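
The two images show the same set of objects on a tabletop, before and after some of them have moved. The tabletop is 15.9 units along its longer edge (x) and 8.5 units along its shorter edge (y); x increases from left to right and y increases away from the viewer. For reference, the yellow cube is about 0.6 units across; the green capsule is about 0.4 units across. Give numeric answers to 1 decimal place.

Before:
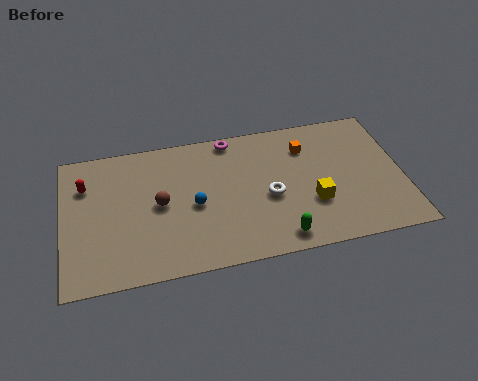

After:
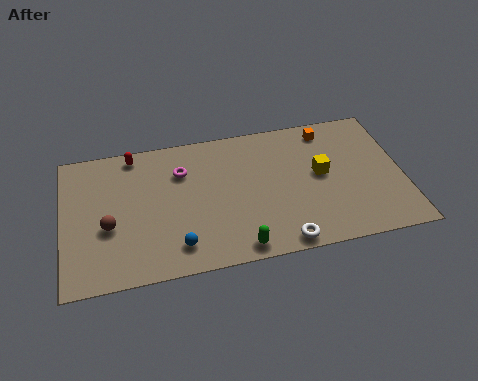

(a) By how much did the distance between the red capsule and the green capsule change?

-2.0

They were about 10.1 units apart before and 8.1 after — 2.0 units closer together.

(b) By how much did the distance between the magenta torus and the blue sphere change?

+0.3

They were about 4.2 units apart before and 4.5 after — 0.3 units further apart.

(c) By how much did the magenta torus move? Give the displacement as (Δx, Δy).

(-2.4, -1.6)

From the two frames, the magenta torus sits at roughly (8.0, 7.7) before and (5.6, 6.1) after.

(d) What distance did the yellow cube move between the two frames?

1.8

From (11.6, 2.9) to (12.1, 4.6), the yellow cube covered √(0.5² + 1.7²) ≈ 1.8 units.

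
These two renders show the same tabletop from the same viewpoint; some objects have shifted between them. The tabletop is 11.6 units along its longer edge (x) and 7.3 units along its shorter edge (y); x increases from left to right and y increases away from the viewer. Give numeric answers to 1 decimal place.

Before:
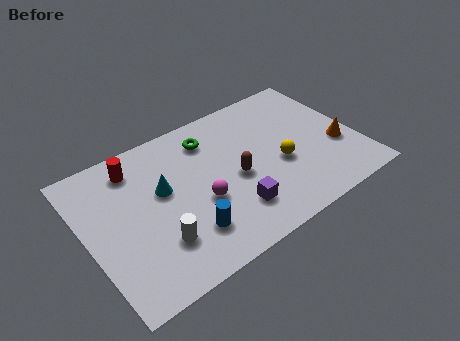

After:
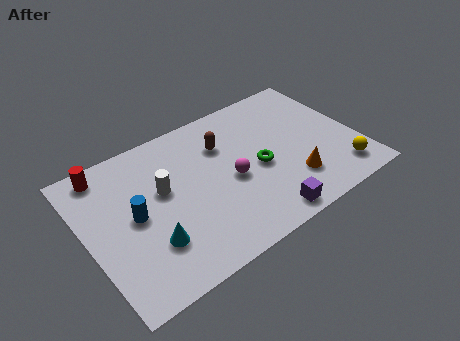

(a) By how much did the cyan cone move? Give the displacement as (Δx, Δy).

(-0.9, -2.2)

From the two frames, the cyan cone sits at roughly (3.3, 4.3) before and (2.4, 2.1) after.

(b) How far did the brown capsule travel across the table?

1.9

From (6.3, 3.3) to (6.1, 5.2), the brown capsule covered √(0.2² + 1.9²) ≈ 1.9 units.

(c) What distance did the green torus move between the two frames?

3.0

The green torus moved from about (5.6, 5.8) to (7.3, 3.3), a distance of √(1.7² + 2.5²) ≈ 3.0.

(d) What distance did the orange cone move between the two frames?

2.3

The orange cone was near (10.7, 2.7) before and (8.5, 1.9) after, so it travelled √(2.2² + 0.8²) ≈ 2.3 units.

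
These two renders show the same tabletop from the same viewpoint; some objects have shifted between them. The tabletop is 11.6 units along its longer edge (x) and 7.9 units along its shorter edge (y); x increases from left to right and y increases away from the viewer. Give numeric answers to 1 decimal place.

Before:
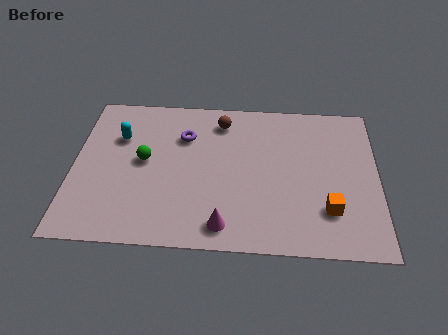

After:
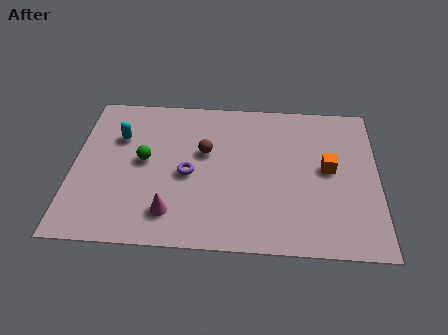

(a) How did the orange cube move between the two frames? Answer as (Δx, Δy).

(0.0, 2.1)

The orange cube started near (9.7, 2.1) and ended near (9.7, 4.2).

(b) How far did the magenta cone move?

2.1

The magenta cone was near (5.8, 1.1) before and (3.8, 1.6) after, so it travelled √(2.0² + 0.5²) ≈ 2.1 units.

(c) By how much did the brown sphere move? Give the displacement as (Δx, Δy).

(-0.6, -1.7)

From the two frames, the brown sphere sits at roughly (5.6, 6.5) before and (5.0, 4.8) after.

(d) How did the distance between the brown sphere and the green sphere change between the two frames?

-1.3

They were about 3.7 units apart before and 2.4 after — 1.3 units closer together.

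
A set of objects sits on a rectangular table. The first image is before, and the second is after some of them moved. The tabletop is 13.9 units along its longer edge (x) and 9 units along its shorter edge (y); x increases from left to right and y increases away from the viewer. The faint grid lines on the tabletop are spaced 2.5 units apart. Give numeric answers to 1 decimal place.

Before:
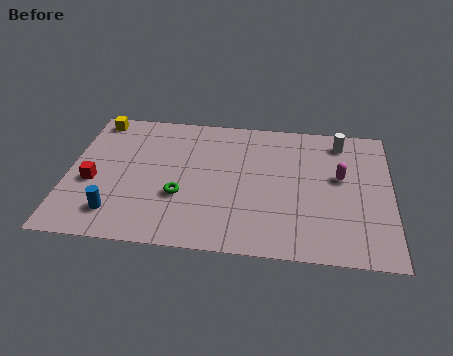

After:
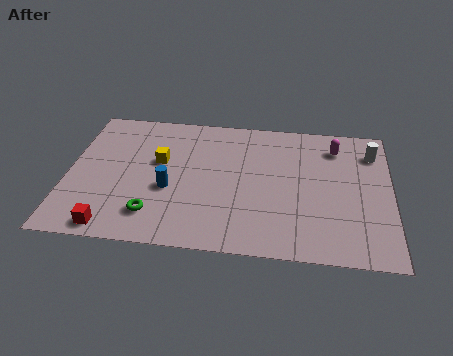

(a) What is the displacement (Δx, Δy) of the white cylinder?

(1.4, -0.6)

The white cylinder was at about (11.7, 7.6) and moved to about (13.1, 7.0).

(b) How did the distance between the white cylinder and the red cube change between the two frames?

+1.3

Before: roughly 11.3 units apart; after: 12.6. That's 1.3 units further apart.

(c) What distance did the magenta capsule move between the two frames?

2.0

From (11.7, 5.2) to (11.5, 7.2), the magenta capsule covered √(0.2² + 2.0²) ≈ 2.0 units.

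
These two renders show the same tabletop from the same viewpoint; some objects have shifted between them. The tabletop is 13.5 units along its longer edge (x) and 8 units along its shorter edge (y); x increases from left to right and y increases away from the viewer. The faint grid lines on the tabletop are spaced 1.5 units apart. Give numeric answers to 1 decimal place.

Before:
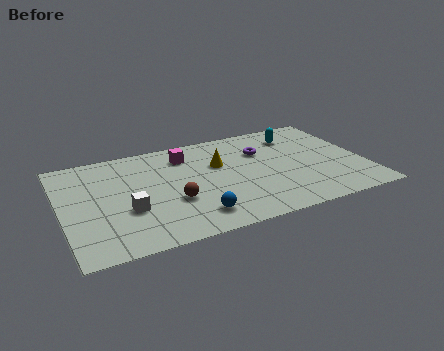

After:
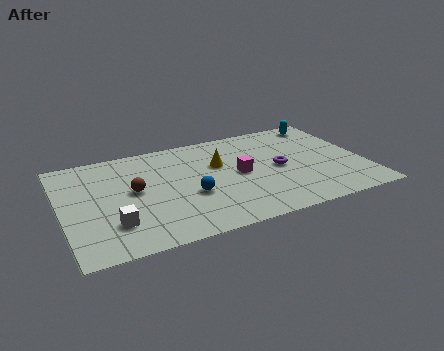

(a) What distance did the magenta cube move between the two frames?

3.2

The magenta cube moved from about (5.7, 6.3) to (7.9, 4.0), a distance of √(2.2² + 2.3²) ≈ 3.2.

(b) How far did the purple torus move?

1.7

The purple torus moved from about (9.1, 5.5) to (9.7, 3.9), a distance of √(0.6² + 1.6²) ≈ 1.7.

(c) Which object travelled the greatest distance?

the magenta cube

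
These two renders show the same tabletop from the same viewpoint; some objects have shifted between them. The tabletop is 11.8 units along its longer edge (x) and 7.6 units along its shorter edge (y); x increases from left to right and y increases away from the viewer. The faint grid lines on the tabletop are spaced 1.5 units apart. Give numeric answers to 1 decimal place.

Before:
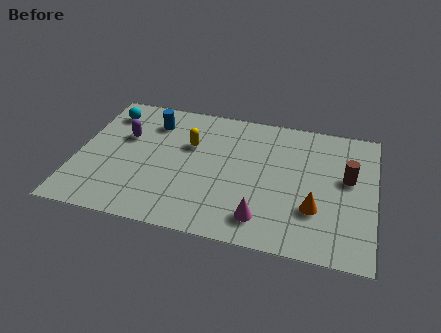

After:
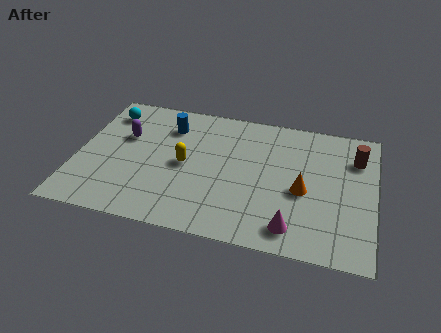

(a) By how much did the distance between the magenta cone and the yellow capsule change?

+0.4

Before: roughly 4.7 units apart; after: 5.1. That's 0.4 units further apart.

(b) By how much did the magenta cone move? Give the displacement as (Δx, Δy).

(1.2, -0.2)

The magenta cone started near (7.5, 1.4) and ended near (8.7, 1.2).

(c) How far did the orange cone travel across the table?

1.0

From (9.5, 2.4) to (9.0, 3.3), the orange cone covered √(0.5² + 0.9²) ≈ 1.0 units.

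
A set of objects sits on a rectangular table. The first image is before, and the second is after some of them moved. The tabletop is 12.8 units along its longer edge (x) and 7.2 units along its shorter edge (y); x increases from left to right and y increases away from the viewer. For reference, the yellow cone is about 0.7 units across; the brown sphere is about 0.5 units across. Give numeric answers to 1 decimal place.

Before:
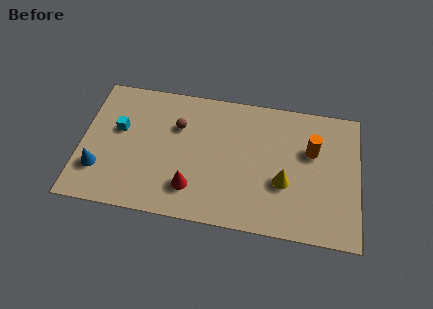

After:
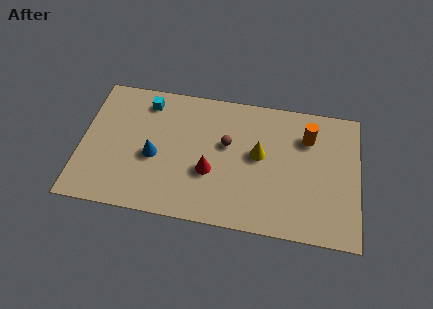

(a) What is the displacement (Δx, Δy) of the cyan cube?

(1.2, 1.7)

The cyan cube started near (1.7, 4.3) and ended near (2.9, 6.0).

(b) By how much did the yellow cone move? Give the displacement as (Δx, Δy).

(-1.2, 1.3)

The yellow cone started near (9.4, 2.7) and ended near (8.2, 4.0).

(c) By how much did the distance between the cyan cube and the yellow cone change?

-2.2

They were about 7.9 units apart before and 5.7 after — 2.2 units closer together.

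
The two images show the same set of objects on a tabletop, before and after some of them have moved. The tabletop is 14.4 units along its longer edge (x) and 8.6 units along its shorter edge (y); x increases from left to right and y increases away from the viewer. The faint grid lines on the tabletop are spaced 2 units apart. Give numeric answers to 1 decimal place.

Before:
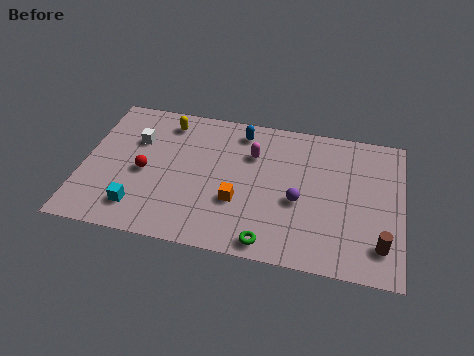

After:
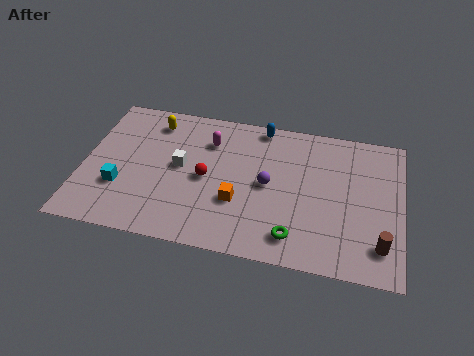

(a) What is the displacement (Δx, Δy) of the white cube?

(2.1, -1.2)

The white cube started near (2.3, 5.8) and ended near (4.4, 4.6).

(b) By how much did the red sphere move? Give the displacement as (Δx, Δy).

(2.8, 0.2)

From the two frames, the red sphere sits at roughly (2.8, 3.9) before and (5.6, 4.1) after.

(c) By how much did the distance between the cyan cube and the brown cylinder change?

+0.9

Before: roughly 10.8 units apart; after: 11.7. That's 0.9 units further apart.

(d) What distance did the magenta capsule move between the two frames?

2.0

The magenta capsule was near (7.6, 6.0) before and (5.6, 6.4) after, so it travelled √(2.0² + 0.4²) ≈ 2.0 units.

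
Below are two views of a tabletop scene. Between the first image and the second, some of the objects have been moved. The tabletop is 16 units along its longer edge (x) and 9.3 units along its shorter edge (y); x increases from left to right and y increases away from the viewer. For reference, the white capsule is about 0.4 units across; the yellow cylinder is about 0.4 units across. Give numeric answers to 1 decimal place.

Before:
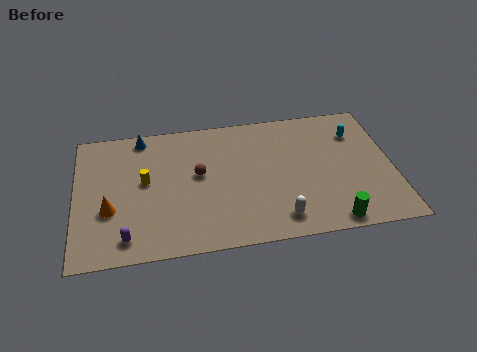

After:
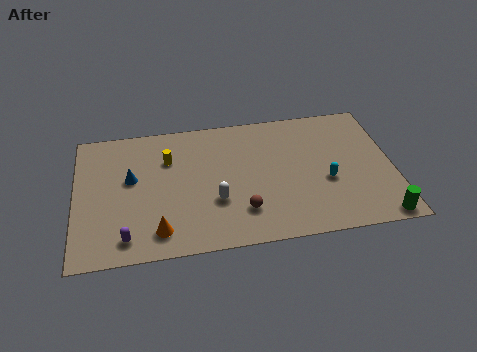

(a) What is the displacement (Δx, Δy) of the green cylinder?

(2.4, -0.1)

From the two frames, the green cylinder sits at roughly (12.7, 0.9) before and (15.1, 0.8) after.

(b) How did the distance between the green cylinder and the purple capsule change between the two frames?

+2.4

The distance was about 10.2 in the first image and 12.6 in the second, so they moved 2.4 units further apart.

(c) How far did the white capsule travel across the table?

3.5

The white capsule moved from about (10.1, 1.5) to (7.0, 3.2), a distance of √(3.1² + 1.7²) ≈ 3.5.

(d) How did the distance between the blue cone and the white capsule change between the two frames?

-4.8

They were about 9.5 units apart before and 4.7 after — 4.8 units closer together.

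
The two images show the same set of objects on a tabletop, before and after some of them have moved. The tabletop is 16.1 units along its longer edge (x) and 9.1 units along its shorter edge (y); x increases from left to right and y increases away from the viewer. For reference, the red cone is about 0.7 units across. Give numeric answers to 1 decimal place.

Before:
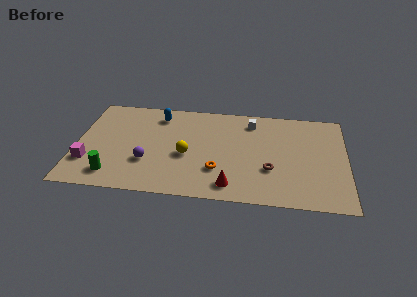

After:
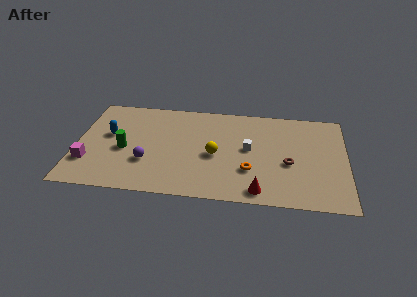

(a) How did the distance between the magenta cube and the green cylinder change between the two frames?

+0.7

They were about 1.8 units apart before and 2.5 after — 0.7 units further apart.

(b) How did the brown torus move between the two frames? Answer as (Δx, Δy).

(1.1, 0.7)

From the two frames, the brown torus sits at roughly (11.6, 3.1) before and (12.7, 3.8) after.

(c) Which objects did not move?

the magenta cube and the purple sphere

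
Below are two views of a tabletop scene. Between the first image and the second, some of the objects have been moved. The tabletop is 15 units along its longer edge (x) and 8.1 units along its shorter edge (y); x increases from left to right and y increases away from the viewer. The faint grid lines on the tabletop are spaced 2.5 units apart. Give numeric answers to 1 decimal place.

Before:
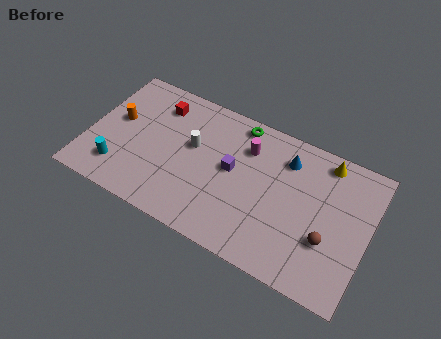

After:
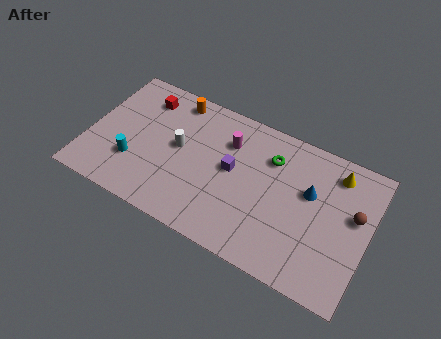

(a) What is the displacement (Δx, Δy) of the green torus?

(1.9, -1.2)

The green torus started near (7.7, 7.2) and ended near (9.6, 6.0).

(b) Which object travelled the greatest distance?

the orange cylinder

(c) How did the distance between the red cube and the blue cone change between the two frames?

+2.3

The distance was about 7.0 in the first image and 9.3 in the second, so they moved 2.3 units further apart.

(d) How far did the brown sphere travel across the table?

2.3

The brown sphere was near (13.0, 2.8) before and (14.2, 4.8) after, so it travelled √(1.2² + 2.0²) ≈ 2.3 units.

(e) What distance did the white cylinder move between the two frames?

0.8

The white cylinder moved from about (5.5, 4.8) to (4.8, 4.4), a distance of √(0.7² + 0.4²) ≈ 0.8.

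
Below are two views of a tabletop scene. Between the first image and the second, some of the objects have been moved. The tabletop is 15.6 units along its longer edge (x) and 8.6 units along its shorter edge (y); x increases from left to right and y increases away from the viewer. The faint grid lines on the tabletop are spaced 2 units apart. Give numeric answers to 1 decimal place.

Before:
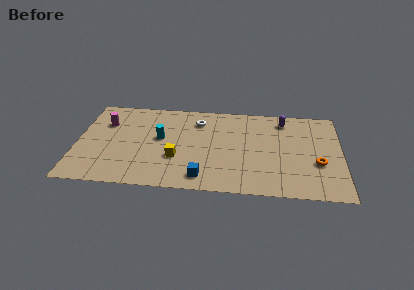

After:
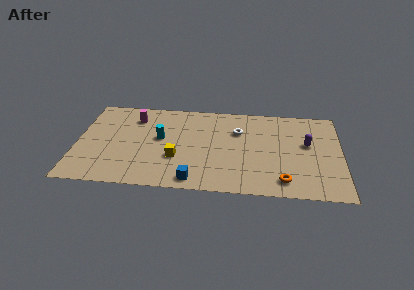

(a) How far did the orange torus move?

2.7

The orange torus moved from about (14.2, 3.2) to (12.2, 1.4), a distance of √(2.0² + 1.8²) ≈ 2.7.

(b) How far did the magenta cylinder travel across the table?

1.8

From (1.6, 6.0) to (3.3, 6.7), the magenta cylinder covered √(1.7² + 0.7²) ≈ 1.8 units.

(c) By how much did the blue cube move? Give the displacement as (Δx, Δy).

(-0.5, -0.3)

From the two frames, the blue cube sits at roughly (7.5, 1.3) before and (7.0, 1.0) after.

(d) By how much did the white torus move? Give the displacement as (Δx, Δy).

(2.4, -0.8)

The white torus started near (7.1, 6.7) and ended near (9.5, 5.9).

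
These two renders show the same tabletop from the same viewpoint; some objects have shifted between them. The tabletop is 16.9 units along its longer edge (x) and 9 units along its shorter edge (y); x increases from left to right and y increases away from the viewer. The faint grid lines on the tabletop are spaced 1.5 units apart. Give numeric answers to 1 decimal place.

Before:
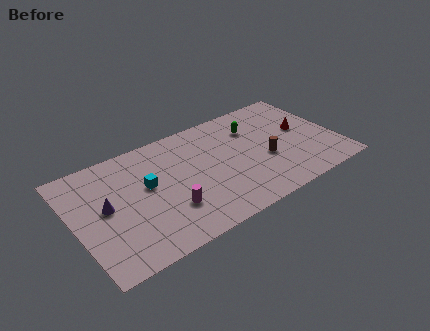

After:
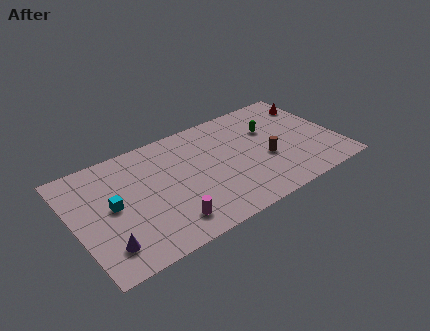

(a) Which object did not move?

the brown cylinder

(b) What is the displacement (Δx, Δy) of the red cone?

(1.1, 2.0)

The red cone started near (14.9, 5.0) and ended near (16.0, 7.0).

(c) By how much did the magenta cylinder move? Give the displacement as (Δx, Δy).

(-0.2, -1.0)

The magenta cylinder was at about (5.7, 2.7) and moved to about (5.5, 1.7).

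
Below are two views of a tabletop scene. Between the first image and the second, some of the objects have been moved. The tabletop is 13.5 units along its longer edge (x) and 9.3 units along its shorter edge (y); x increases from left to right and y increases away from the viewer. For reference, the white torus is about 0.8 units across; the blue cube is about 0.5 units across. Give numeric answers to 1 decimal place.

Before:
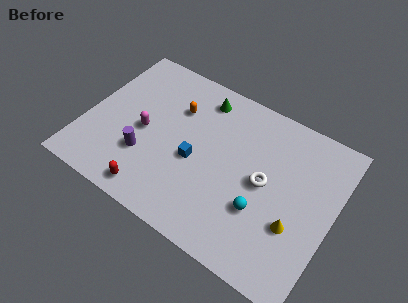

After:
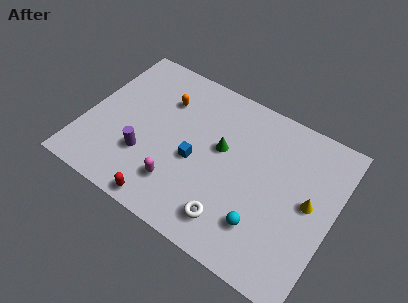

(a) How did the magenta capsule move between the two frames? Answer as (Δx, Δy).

(2.3, -2.1)

The magenta capsule was at about (3.2, 4.3) and moved to about (5.5, 2.2).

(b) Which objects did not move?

the blue cube and the purple cylinder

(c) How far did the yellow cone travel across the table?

1.7

The yellow cone moved from about (11.7, 3.2) to (12.2, 4.8), a distance of √(0.5² + 1.6²) ≈ 1.7.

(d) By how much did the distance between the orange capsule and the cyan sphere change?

+1.3

Before: roughly 6.3 units apart; after: 7.6. That's 1.3 units further apart.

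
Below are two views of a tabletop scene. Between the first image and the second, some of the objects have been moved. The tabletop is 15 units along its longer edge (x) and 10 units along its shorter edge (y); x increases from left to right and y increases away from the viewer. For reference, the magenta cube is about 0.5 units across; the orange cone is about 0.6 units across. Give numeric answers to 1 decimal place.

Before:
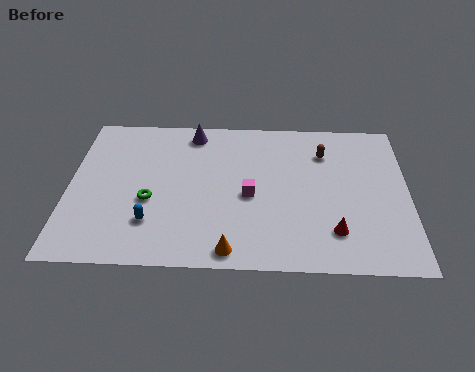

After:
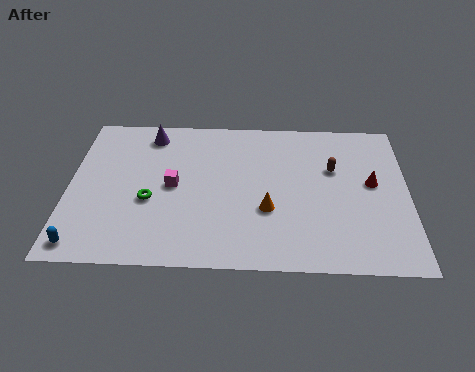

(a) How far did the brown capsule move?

1.2

From (11.3, 7.5) to (11.7, 6.4), the brown capsule covered √(0.4² + 1.1²) ≈ 1.2 units.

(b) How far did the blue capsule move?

3.3

The blue capsule moved from about (3.7, 2.6) to (0.8, 1.1), a distance of √(2.9² + 1.5²) ≈ 3.3.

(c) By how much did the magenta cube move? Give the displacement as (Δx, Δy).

(-3.4, 0.5)

From the two frames, the magenta cube sits at roughly (8.0, 4.5) before and (4.6, 5.0) after.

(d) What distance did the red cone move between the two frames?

3.6

From (11.7, 2.3) to (13.4, 5.5), the red cone covered √(1.7² + 3.2²) ≈ 3.6 units.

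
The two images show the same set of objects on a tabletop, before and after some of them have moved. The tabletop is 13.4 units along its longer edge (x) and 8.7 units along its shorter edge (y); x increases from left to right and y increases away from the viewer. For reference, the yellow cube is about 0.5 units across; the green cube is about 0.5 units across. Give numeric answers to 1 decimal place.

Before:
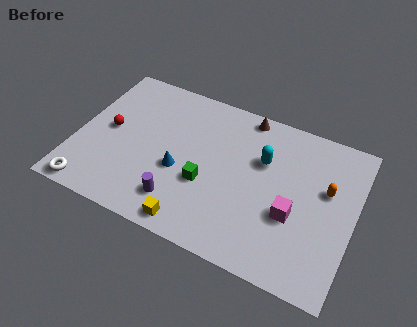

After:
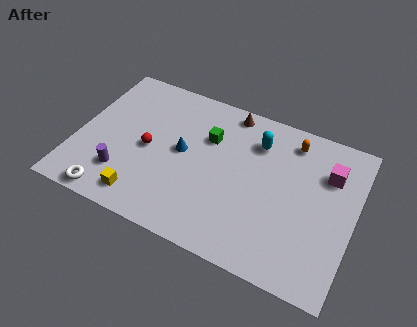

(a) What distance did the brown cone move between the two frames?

0.8

From (7.8, 7.9) to (7.0, 7.8), the brown cone covered √(0.8² + 0.1²) ≈ 0.8 units.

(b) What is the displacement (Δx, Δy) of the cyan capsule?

(-0.4, 0.9)

The cyan capsule was at about (8.9, 5.7) and moved to about (8.5, 6.6).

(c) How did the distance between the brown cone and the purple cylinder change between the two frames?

+0.6

Before: roughly 6.6 units apart; after: 7.2. That's 0.6 units further apart.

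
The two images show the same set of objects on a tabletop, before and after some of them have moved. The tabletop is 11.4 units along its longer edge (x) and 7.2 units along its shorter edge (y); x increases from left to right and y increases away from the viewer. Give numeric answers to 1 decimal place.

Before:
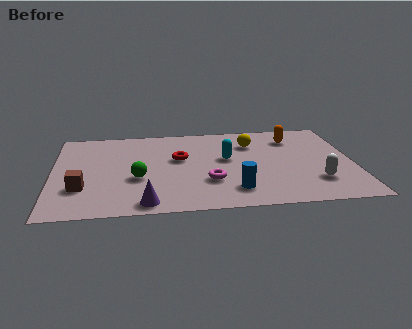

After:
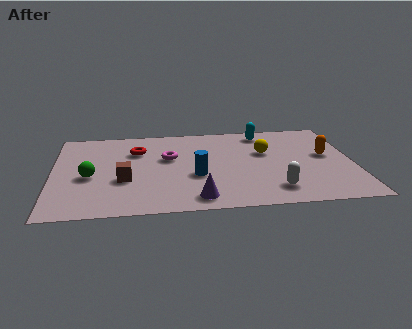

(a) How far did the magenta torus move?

2.6

The magenta torus was near (5.9, 2.3) before and (4.4, 4.4) after, so it travelled √(1.5² + 2.1²) ≈ 2.6 units.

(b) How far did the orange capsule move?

2.0

From (9.2, 5.6) to (10.4, 4.0), the orange capsule covered √(1.2² + 1.6²) ≈ 2.0 units.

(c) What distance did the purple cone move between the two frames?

1.9

The purple cone moved from about (3.5, 0.8) to (5.4, 1.0), a distance of √(1.9² + 0.2²) ≈ 1.9.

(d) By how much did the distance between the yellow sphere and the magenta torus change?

+0.3

The distance was about 3.4 in the first image and 3.7 in the second, so they moved 0.3 units further apart.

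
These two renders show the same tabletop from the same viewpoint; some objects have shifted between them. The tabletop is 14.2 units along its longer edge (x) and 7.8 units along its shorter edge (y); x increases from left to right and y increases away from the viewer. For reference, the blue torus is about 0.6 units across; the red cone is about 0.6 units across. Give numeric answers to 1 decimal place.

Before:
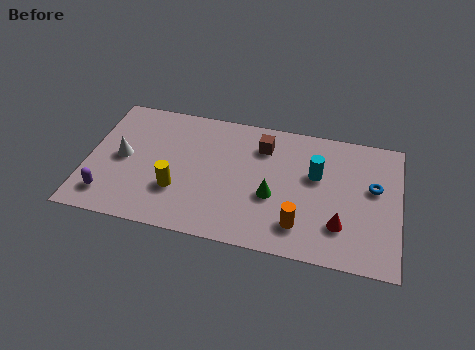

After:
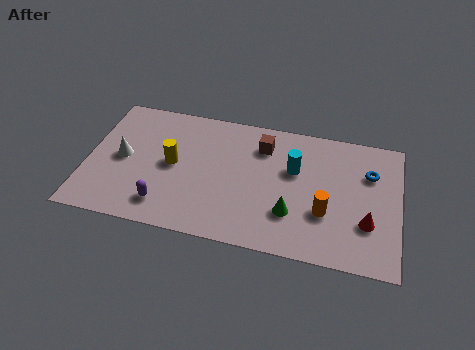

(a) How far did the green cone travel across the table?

1.2

The green cone moved from about (8.5, 3.1) to (9.4, 2.3), a distance of √(0.9² + 0.8²) ≈ 1.2.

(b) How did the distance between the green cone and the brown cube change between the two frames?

+1.0

They were about 3.0 units apart before and 4.0 after — 1.0 units further apart.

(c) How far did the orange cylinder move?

1.5

The orange cylinder moved from about (9.8, 1.7) to (10.9, 2.7), a distance of √(1.1² + 1.0²) ≈ 1.5.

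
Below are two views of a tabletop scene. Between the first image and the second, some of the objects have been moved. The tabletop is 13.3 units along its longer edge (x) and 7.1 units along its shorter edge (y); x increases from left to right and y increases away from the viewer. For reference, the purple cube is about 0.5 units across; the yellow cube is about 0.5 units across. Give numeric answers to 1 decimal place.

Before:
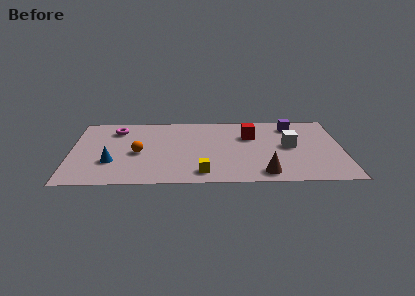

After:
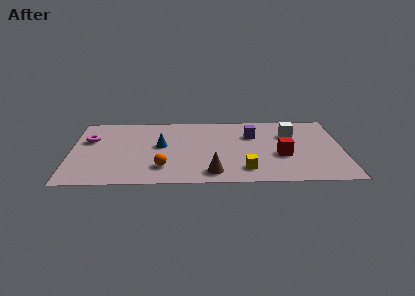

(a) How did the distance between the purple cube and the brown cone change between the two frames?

-0.7

The distance was about 5.0 in the first image and 4.3 in the second, so they moved 0.7 units closer together.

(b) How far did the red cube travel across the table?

2.5

The red cube was near (8.8, 4.8) before and (10.3, 2.8) after, so it travelled √(1.5² + 2.0²) ≈ 2.5 units.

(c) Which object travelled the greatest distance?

the blue cone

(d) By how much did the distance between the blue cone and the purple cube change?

-5.0

Before: roughly 9.6 units apart; after: 4.6. That's 5.0 units closer together.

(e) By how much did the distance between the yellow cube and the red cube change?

-2.1

Before: roughly 4.4 units apart; after: 2.3. That's 2.1 units closer together.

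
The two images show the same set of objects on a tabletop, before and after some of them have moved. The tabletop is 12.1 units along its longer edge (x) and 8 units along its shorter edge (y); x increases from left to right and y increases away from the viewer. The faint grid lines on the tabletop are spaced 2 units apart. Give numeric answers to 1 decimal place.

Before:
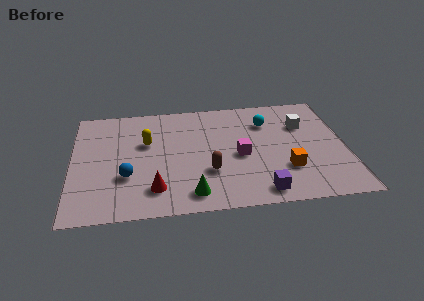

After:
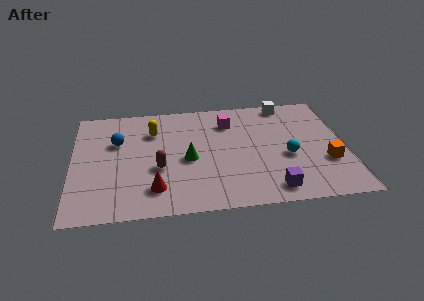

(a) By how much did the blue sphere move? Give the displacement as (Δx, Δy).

(-0.4, 2.5)

The blue sphere was at about (2.4, 2.7) and moved to about (2.0, 5.2).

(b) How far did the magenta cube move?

2.5

From (7.4, 3.6) to (7.0, 6.1), the magenta cube covered √(0.4² + 2.5²) ≈ 2.5 units.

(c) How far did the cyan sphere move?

2.7

From (8.7, 5.9) to (9.5, 3.3), the cyan sphere covered √(0.8² + 2.6²) ≈ 2.7 units.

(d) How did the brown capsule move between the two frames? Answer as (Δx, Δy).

(-2.2, 0.5)

The brown capsule was at about (6.0, 2.6) and moved to about (3.8, 3.1).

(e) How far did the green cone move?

2.4

The green cone moved from about (5.2, 1.2) to (5.1, 3.6), a distance of √(0.1² + 2.4²) ≈ 2.4.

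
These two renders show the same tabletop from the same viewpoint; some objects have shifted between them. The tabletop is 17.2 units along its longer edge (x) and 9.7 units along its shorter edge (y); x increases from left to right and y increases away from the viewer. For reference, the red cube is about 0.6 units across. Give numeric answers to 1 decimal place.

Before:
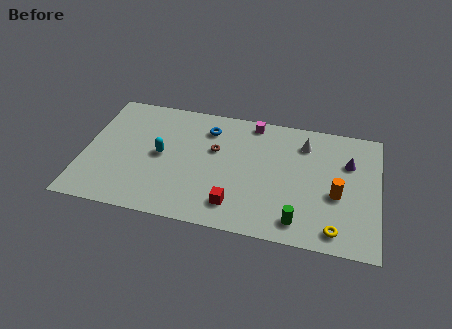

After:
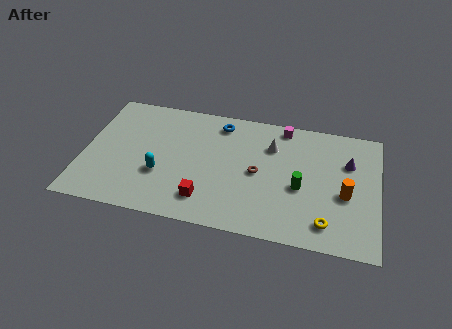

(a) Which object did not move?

the purple cone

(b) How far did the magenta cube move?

1.8

The magenta cube moved from about (9.7, 8.7) to (11.5, 8.7), a distance of √(1.8² + 0.0²) ≈ 1.8.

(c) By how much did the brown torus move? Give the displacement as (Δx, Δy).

(2.6, -1.3)

The brown torus was at about (7.6, 6.0) and moved to about (10.2, 4.7).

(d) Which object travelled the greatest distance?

the brown torus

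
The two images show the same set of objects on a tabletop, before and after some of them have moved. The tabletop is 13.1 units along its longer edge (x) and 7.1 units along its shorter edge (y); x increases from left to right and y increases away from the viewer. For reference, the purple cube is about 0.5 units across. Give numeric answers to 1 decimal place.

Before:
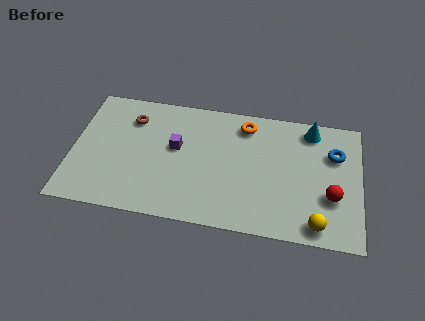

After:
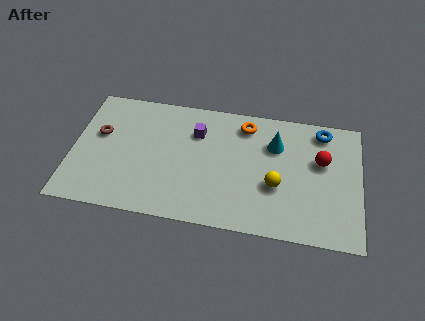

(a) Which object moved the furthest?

the yellow sphere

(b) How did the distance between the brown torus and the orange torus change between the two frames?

+1.6

They were about 5.2 units apart before and 6.8 after — 1.6 units further apart.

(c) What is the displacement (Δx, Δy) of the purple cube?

(0.9, 1.0)

The purple cube started near (4.7, 4.1) and ended near (5.6, 5.1).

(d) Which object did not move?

the orange torus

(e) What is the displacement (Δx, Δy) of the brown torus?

(-1.4, -1.1)

From the two frames, the brown torus sits at roughly (2.6, 5.4) before and (1.2, 4.3) after.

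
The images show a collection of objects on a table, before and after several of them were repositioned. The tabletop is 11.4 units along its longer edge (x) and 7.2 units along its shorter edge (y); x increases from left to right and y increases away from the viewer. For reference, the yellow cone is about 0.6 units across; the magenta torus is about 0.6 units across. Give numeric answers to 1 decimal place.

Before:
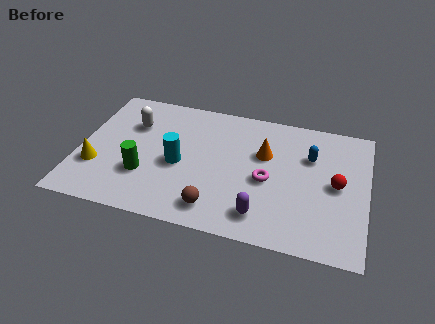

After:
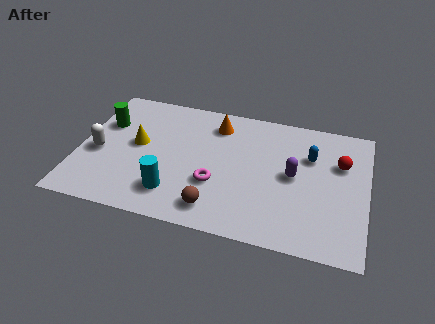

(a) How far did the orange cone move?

2.3

The orange cone was near (7.3, 4.6) before and (5.3, 5.8) after, so it travelled √(2.0² + 1.2²) ≈ 2.3 units.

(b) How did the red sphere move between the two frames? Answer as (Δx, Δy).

(0.1, 1.2)

From the two frames, the red sphere sits at roughly (10.2, 3.6) before and (10.3, 4.8) after.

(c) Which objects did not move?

the brown sphere and the blue capsule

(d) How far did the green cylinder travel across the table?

3.1

The green cylinder was near (2.7, 2.3) before and (0.9, 4.8) after, so it travelled √(1.8² + 2.5²) ≈ 3.1 units.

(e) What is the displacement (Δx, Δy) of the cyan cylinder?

(-0.1, -1.6)

From the two frames, the cyan cylinder sits at roughly (4.0, 3.2) before and (3.9, 1.6) after.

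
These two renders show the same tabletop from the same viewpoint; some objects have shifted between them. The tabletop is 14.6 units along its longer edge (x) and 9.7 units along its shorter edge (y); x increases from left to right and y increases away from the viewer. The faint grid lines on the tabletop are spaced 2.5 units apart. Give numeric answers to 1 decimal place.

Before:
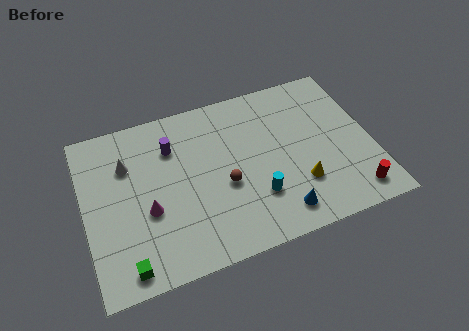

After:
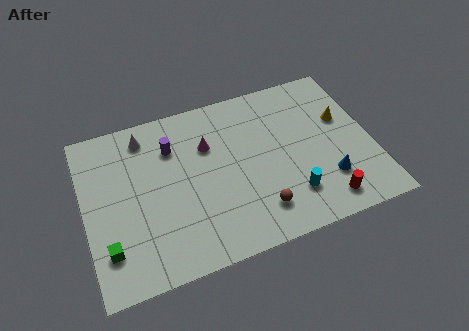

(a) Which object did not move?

the purple cylinder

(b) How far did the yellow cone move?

4.1

The yellow cone was near (10.7, 2.8) before and (13.3, 6.0) after, so it travelled √(2.6² + 3.2²) ≈ 4.1 units.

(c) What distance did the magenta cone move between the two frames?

4.3

The magenta cone was near (3.1, 3.8) before and (6.4, 6.6) after, so it travelled √(3.3² + 2.8²) ≈ 4.3 units.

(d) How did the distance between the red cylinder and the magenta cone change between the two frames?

-3.0

They were about 10.5 units apart before and 7.5 after — 3.0 units closer together.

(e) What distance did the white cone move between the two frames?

1.7

The white cone moved from about (2.3, 6.8) to (3.3, 8.2), a distance of √(1.0² + 1.4²) ≈ 1.7.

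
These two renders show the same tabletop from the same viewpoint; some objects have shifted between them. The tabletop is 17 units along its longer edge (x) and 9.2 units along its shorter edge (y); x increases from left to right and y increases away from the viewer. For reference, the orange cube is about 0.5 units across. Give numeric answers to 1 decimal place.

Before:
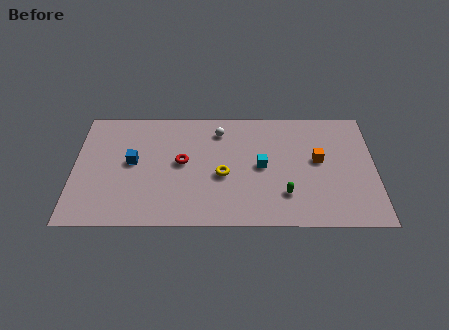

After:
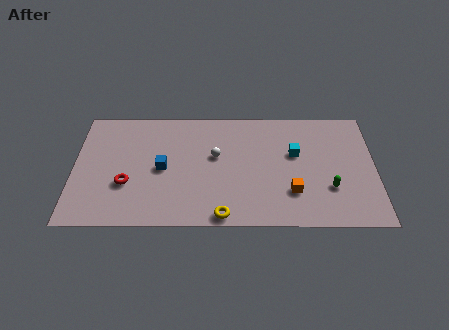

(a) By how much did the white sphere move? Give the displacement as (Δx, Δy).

(-0.2, -2.0)

The white sphere was at about (8.2, 7.4) and moved to about (8.0, 5.4).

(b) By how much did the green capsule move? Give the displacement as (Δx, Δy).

(2.5, 0.5)

The green capsule was at about (11.9, 2.4) and moved to about (14.4, 2.9).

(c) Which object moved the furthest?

the red torus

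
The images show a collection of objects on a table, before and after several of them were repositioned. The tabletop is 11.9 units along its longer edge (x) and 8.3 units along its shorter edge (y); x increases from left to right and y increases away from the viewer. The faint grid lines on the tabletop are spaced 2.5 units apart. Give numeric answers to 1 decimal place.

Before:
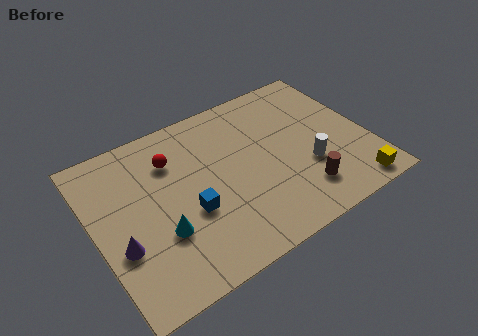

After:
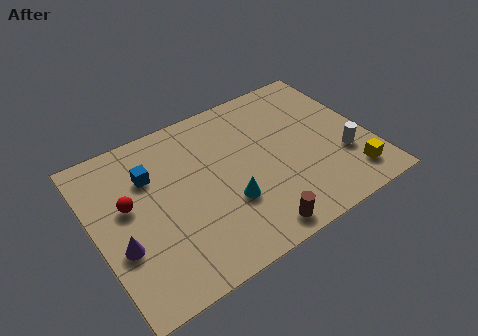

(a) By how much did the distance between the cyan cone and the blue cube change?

+2.8

The distance was about 1.4 in the first image and 4.2 in the second, so they moved 2.8 units further apart.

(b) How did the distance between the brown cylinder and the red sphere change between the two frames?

-0.4

The distance was about 6.6 in the first image and 6.2 in the second, so they moved 0.4 units closer together.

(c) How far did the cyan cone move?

2.9

The cyan cone moved from about (2.6, 2.8) to (5.5, 2.8), a distance of √(2.9² + 0.0²) ≈ 2.9.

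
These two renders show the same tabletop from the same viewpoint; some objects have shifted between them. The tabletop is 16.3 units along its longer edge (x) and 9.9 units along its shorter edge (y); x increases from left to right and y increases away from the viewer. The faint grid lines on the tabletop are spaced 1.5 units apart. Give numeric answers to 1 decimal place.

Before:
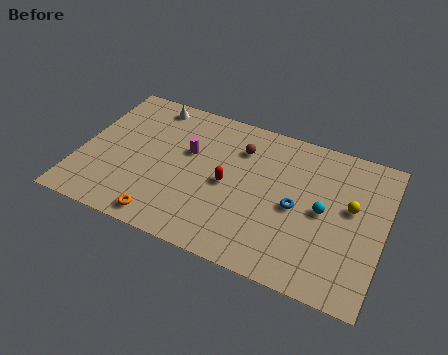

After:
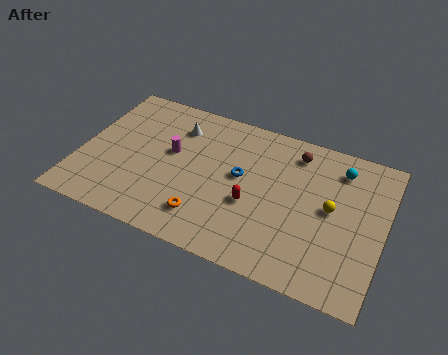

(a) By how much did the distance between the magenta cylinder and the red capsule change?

+2.2

Before: roughly 2.7 units apart; after: 4.9. That's 2.2 units further apart.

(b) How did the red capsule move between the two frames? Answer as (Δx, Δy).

(1.4, -0.8)

From the two frames, the red capsule sits at roughly (8.0, 4.7) before and (9.4, 3.9) after.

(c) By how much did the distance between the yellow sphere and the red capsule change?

-2.3

Before: roughly 6.6 units apart; after: 4.3. That's 2.3 units closer together.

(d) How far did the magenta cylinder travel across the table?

1.0

The magenta cylinder was near (5.7, 6.1) before and (4.8, 5.7) after, so it travelled √(0.9² + 0.4²) ≈ 1.0 units.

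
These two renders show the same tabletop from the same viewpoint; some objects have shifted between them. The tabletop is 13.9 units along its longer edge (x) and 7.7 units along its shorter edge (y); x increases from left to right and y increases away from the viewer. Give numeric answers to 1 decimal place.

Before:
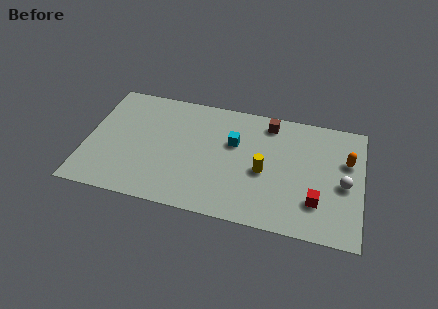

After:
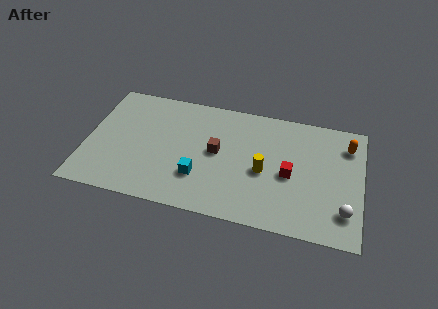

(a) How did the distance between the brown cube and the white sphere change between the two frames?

+1.9

They were about 5.0 units apart before and 6.9 after — 1.9 units further apart.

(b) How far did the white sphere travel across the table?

1.7

From (13.0, 3.5) to (13.1, 1.8), the white sphere covered √(0.1² + 1.7²) ≈ 1.7 units.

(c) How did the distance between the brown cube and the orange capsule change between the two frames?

+2.5

Before: roughly 4.3 units apart; after: 6.8. That's 2.5 units further apart.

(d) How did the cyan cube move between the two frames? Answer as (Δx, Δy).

(-1.6, -2.6)

The cyan cube was at about (7.4, 4.9) and moved to about (5.8, 2.3).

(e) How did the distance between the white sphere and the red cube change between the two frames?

+1.4

Before: roughly 1.9 units apart; after: 3.3. That's 1.4 units further apart.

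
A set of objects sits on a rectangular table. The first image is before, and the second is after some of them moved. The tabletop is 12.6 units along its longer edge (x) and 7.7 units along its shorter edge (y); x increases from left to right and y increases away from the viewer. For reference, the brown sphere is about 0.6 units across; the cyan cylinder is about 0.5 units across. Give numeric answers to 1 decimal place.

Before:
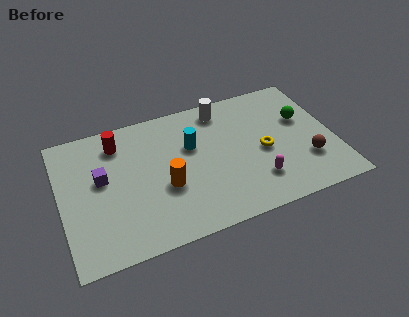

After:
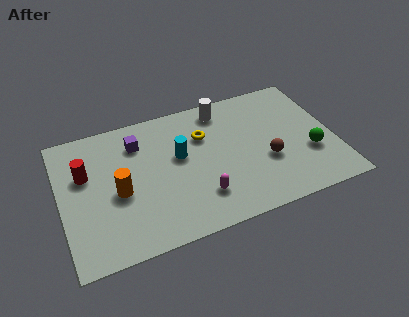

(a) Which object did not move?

the white cylinder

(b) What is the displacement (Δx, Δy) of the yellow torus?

(-2.6, 1.8)

The yellow torus was at about (9.3, 3.5) and moved to about (6.7, 5.3).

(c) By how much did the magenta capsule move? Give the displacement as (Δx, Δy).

(-2.6, 0.0)

The magenta capsule started near (8.8, 1.9) and ended near (6.2, 1.9).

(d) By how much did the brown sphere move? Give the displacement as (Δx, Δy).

(-1.8, 0.6)

The brown sphere was at about (11.2, 2.3) and moved to about (9.4, 2.9).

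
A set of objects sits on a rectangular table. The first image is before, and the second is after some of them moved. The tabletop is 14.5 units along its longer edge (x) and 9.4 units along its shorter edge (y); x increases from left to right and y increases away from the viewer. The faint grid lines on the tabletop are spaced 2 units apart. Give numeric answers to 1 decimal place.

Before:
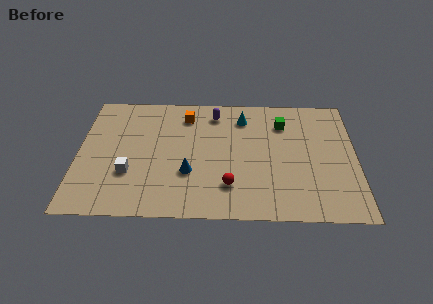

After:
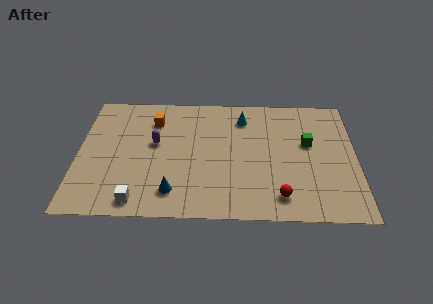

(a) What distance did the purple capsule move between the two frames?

3.9

The purple capsule was near (7.1, 7.8) before and (4.0, 5.4) after, so it travelled √(3.1² + 2.4²) ≈ 3.9 units.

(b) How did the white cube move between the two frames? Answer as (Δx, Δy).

(0.5, -2.0)

From the two frames, the white cube sits at roughly (2.7, 3.1) before and (3.2, 1.1) after.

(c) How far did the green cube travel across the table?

2.0

From (10.7, 7.1) to (12.0, 5.6), the green cube covered √(1.3² + 1.5²) ≈ 2.0 units.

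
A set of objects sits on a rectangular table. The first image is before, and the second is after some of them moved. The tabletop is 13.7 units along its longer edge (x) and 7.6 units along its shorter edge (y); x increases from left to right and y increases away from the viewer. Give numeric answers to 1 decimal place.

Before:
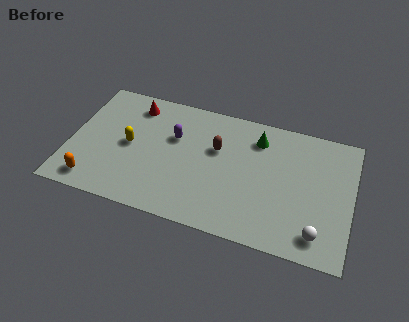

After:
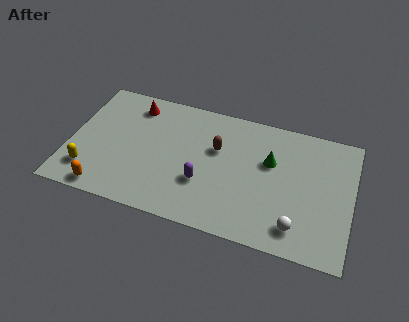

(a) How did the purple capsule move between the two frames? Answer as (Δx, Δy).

(1.6, -2.3)

From the two frames, the purple capsule sits at roughly (5.0, 4.9) before and (6.6, 2.6) after.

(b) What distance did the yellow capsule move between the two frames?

2.8

From (2.9, 3.8) to (1.1, 1.7), the yellow capsule covered √(1.8² + 2.1²) ≈ 2.8 units.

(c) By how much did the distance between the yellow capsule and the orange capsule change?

-1.8

The distance was about 3.1 in the first image and 1.3 in the second, so they moved 1.8 units closer together.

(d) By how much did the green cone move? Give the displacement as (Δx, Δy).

(0.7, -1.2)

From the two frames, the green cone sits at roughly (9.0, 6.0) before and (9.7, 4.8) after.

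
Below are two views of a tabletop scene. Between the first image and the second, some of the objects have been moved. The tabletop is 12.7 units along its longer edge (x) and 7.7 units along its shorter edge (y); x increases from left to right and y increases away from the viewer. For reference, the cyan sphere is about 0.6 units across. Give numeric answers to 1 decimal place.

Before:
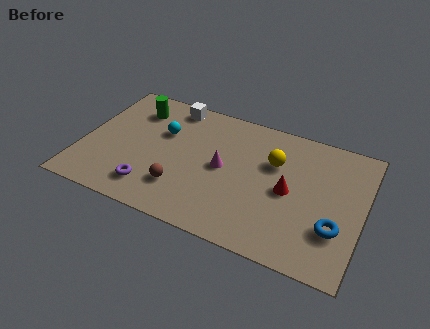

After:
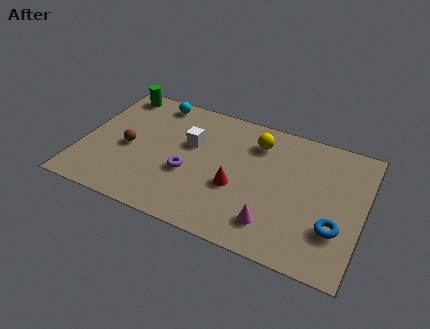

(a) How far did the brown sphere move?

3.0

The brown sphere moved from about (4.7, 2.0) to (2.1, 3.5), a distance of √(2.6² + 1.5²) ≈ 3.0.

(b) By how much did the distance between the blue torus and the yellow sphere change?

+1.3

They were about 4.0 units apart before and 5.3 after — 1.3 units further apart.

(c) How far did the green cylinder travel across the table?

1.3

From (2.1, 6.0) to (1.1, 6.8), the green cylinder covered √(1.0² + 0.8²) ≈ 1.3 units.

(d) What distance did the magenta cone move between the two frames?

3.4

The magenta cone was near (6.4, 3.9) before and (8.9, 1.6) after, so it travelled √(2.5² + 2.3²) ≈ 3.4 units.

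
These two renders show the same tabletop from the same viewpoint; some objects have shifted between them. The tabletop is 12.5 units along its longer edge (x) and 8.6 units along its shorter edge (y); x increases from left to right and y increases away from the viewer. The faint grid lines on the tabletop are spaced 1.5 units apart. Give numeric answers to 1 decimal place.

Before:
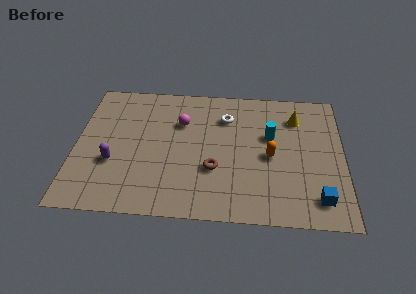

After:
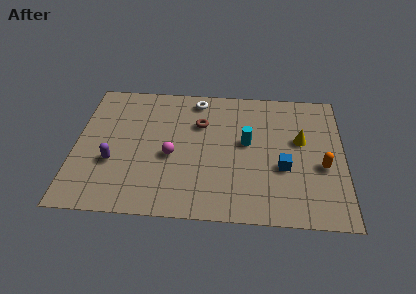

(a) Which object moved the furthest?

the brown torus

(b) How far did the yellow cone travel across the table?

1.5

From (10.3, 6.6) to (10.5, 5.1), the yellow cone covered √(0.2² + 1.5²) ≈ 1.5 units.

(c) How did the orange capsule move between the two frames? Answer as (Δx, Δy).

(2.4, -0.5)

From the two frames, the orange capsule sits at roughly (9.1, 4.0) before and (11.5, 3.5) after.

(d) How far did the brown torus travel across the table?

3.0

The brown torus moved from about (6.5, 3.0) to (5.8, 5.9), a distance of √(0.7² + 2.9²) ≈ 3.0.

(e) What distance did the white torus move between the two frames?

1.8

The white torus was near (7.0, 6.4) before and (5.6, 7.5) after, so it travelled √(1.4² + 1.1²) ≈ 1.8 units.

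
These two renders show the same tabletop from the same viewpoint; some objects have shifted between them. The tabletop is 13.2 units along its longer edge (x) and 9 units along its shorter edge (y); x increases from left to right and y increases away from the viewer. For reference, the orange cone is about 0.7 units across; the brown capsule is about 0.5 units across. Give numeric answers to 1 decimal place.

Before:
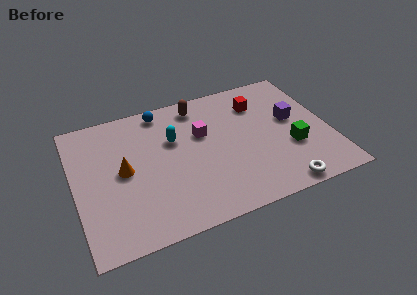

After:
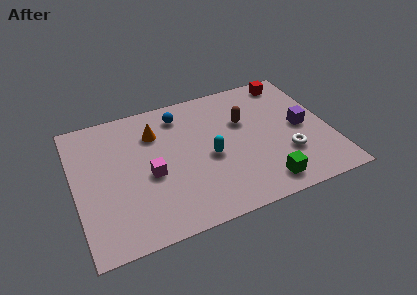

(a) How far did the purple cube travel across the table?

0.8

The purple cube moved from about (11.4, 5.1) to (11.8, 4.4), a distance of √(0.4² + 0.7²) ≈ 0.8.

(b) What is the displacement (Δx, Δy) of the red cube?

(1.8, 1.1)

The red cube started near (9.8, 6.8) and ended near (11.6, 7.9).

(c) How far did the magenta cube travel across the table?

3.4

From (6.7, 5.7) to (3.8, 3.9), the magenta cube covered √(2.9² + 1.8²) ≈ 3.4 units.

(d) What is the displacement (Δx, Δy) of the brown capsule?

(2.2, -1.9)

From the two frames, the brown capsule sits at roughly (6.7, 7.7) before and (8.9, 5.8) after.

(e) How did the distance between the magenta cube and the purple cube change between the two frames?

+3.3

They were about 4.7 units apart before and 8.0 after — 3.3 units further apart.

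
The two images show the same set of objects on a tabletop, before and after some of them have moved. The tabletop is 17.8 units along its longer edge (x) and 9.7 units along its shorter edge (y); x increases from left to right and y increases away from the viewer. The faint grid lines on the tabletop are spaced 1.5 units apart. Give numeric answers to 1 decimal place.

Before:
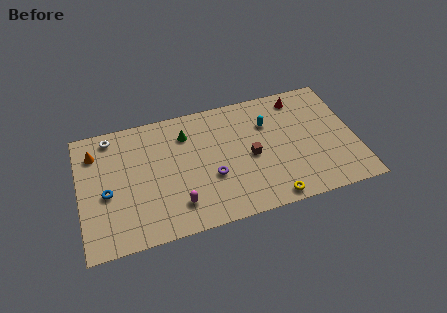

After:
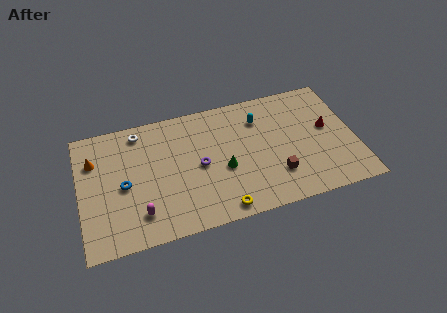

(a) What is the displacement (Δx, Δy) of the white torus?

(1.8, -0.1)

The white torus started near (2.2, 8.5) and ended near (4.0, 8.4).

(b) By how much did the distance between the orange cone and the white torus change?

+1.9

Before: roughly 1.5 units apart; after: 3.4. That's 1.9 units further apart.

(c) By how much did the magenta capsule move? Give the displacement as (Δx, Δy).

(-2.4, 0.0)

The magenta capsule was at about (6.1, 2.1) and moved to about (3.7, 2.1).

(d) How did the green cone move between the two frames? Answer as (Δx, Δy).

(2.2, -3.4)

The green cone was at about (7.0, 7.4) and moved to about (9.2, 4.0).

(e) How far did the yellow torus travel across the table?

3.2

The yellow torus moved from about (12.0, 0.9) to (8.8, 1.0), a distance of √(3.2² + 0.1²) ≈ 3.2.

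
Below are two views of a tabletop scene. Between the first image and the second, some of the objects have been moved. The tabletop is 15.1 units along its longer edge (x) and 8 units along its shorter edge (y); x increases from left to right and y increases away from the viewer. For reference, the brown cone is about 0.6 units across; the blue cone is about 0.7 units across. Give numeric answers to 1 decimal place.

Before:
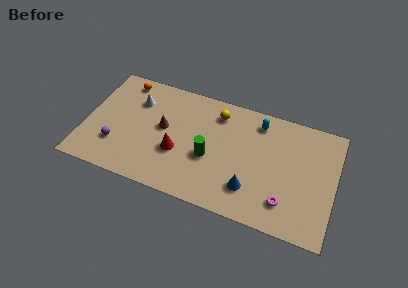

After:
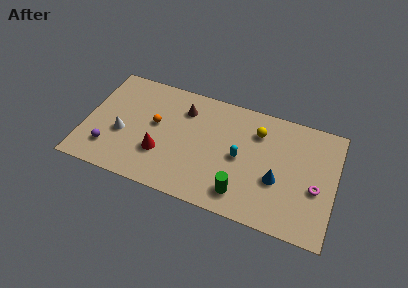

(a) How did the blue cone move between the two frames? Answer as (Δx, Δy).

(1.5, 1.1)

From the two frames, the blue cone sits at roughly (10.2, 2.0) before and (11.7, 3.1) after.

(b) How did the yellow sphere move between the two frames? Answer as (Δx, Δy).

(2.5, -0.5)

The yellow sphere was at about (7.8, 6.5) and moved to about (10.3, 6.0).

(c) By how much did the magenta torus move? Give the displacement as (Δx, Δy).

(1.7, 1.5)

The magenta torus started near (12.3, 1.8) and ended near (14.0, 3.3).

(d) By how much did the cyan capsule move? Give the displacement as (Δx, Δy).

(-0.9, -2.8)

The cyan capsule started near (10.3, 6.7) and ended near (9.4, 3.9).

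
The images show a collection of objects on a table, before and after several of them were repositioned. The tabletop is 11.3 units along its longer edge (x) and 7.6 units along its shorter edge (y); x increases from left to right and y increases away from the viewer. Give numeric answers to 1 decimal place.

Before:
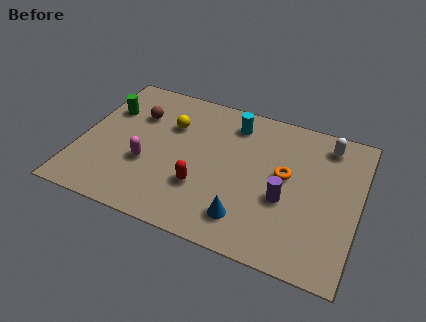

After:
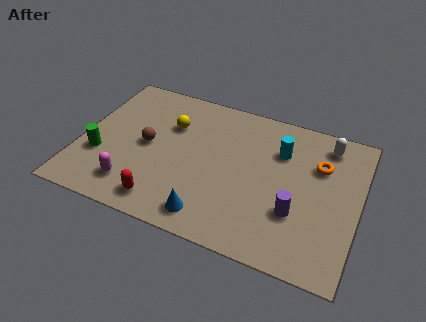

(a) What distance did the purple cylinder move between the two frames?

0.7

The purple cylinder moved from about (8.4, 3.0) to (8.9, 2.5), a distance of √(0.5² + 0.5²) ≈ 0.7.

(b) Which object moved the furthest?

the green cylinder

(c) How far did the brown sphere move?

1.6

The brown sphere moved from about (2.1, 5.3) to (2.7, 3.8), a distance of √(0.6² + 1.5²) ≈ 1.6.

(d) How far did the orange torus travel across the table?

1.6

The orange torus moved from about (8.3, 4.2) to (9.6, 5.2), a distance of √(1.3² + 1.0²) ≈ 1.6.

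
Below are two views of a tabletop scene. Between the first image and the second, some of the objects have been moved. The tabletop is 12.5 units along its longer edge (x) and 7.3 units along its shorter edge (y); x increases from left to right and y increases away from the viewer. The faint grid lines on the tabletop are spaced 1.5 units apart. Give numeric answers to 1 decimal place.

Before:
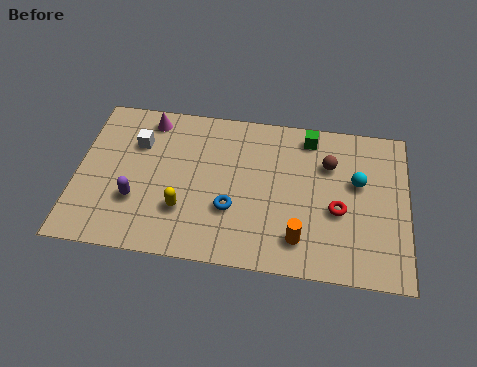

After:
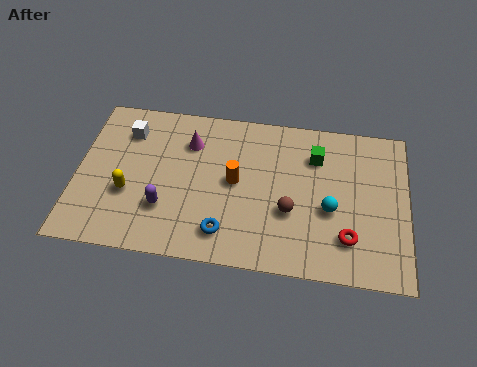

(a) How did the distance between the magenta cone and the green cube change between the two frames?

-1.3

The distance was about 6.1 in the first image and 4.8 in the second, so they moved 1.3 units closer together.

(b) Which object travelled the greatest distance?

the orange cylinder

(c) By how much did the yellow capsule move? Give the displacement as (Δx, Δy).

(-2.1, 0.5)

The yellow capsule started near (4.1, 2.2) and ended near (2.0, 2.7).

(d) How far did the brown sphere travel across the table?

2.8

The brown sphere was near (9.5, 5.1) before and (8.1, 2.7) after, so it travelled √(1.4² + 2.4²) ≈ 2.8 units.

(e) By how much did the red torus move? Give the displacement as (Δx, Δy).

(0.4, -1.2)

The red torus started near (9.9, 3.0) and ended near (10.3, 1.8).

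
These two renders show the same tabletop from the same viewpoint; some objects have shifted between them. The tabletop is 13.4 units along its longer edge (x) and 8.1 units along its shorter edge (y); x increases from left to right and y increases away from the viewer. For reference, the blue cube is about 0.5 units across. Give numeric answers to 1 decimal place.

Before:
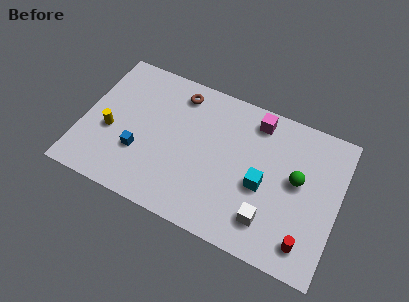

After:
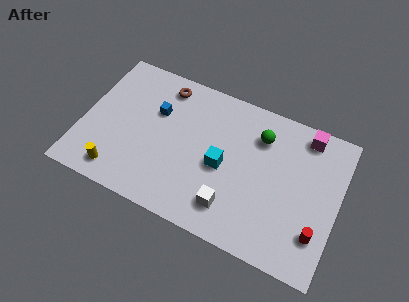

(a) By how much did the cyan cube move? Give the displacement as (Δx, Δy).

(-2.1, 0.2)

From the two frames, the cyan cube sits at roughly (9.5, 3.5) before and (7.4, 3.7) after.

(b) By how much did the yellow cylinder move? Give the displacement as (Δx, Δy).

(0.7, -2.1)

The yellow cylinder started near (1.5, 3.3) and ended near (2.2, 1.2).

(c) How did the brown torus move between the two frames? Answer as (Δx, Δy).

(-0.8, 0.1)

The brown torus was at about (4.7, 6.8) and moved to about (3.9, 6.9).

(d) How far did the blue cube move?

2.7

From (3.1, 2.7) to (3.7, 5.3), the blue cube covered √(0.6² + 2.6²) ≈ 2.7 units.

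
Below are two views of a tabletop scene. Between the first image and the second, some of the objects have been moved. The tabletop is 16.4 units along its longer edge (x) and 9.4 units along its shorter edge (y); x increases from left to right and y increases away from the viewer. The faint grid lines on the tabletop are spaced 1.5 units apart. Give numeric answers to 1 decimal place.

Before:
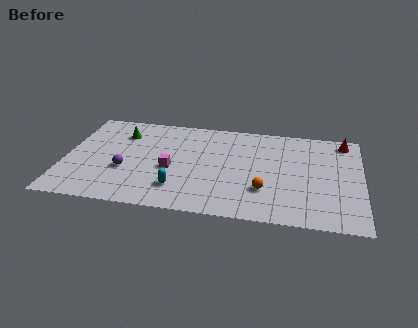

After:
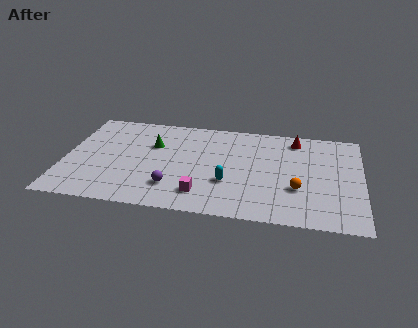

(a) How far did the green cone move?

2.0

The green cone was near (3.0, 7.1) before and (4.8, 6.2) after, so it travelled √(1.8² + 0.9²) ≈ 2.0 units.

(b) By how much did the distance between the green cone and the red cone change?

-4.3

Before: roughly 12.4 units apart; after: 8.1. That's 4.3 units closer together.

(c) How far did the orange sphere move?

1.8

The orange sphere moved from about (11.1, 2.8) to (12.9, 3.2), a distance of √(1.8² + 0.4²) ≈ 1.8.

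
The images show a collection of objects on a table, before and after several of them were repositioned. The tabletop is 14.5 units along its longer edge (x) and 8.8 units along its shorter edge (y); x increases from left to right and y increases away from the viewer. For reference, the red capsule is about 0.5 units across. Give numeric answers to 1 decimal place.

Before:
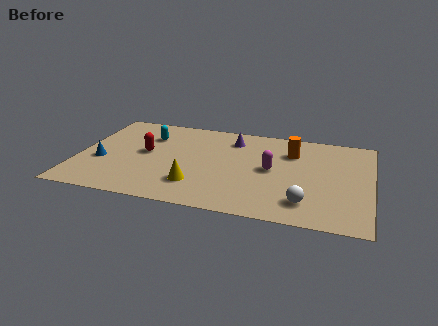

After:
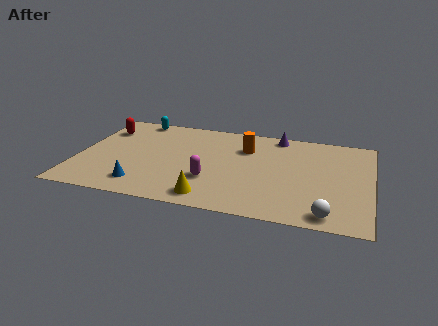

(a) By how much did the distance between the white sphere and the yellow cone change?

+0.3

Before: roughly 5.4 units apart; after: 5.7. That's 0.3 units further apart.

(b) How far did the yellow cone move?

1.3

The yellow cone was near (6.0, 2.2) before and (6.8, 1.2) after, so it travelled √(0.8² + 1.0²) ≈ 1.3 units.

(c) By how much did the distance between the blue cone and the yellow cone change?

-1.5

Before: roughly 4.9 units apart; after: 3.4. That's 1.5 units closer together.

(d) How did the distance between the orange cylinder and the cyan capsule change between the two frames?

-1.3

The distance was about 7.2 in the first image and 5.9 in the second, so they moved 1.3 units closer together.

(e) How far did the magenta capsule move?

3.4

From (9.6, 4.5) to (6.7, 2.8), the magenta capsule covered √(2.9² + 1.7²) ≈ 3.4 units.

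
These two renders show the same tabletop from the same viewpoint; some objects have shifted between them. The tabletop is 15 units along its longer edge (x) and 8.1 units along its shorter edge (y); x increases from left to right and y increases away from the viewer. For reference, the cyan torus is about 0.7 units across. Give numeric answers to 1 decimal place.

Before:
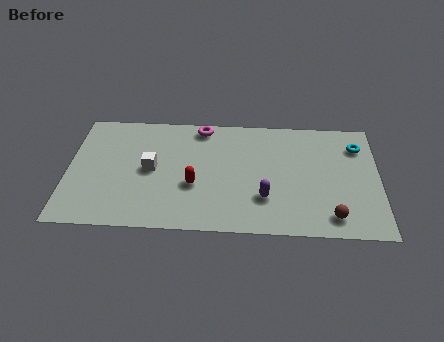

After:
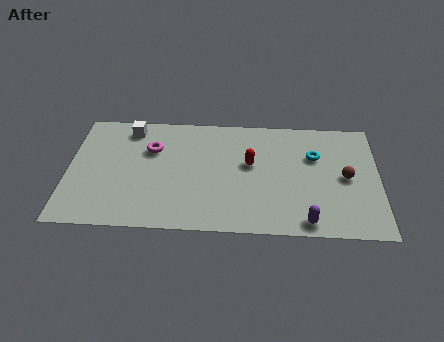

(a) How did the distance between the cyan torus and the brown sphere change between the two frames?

-3.0

Before: roughly 5.1 units apart; after: 2.1. That's 3.0 units closer together.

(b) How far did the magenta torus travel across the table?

2.9

The magenta torus was near (6.4, 7.2) before and (4.0, 5.5) after, so it travelled √(2.4² + 1.7²) ≈ 2.9 units.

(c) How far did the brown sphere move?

2.8

The brown sphere was near (12.7, 1.3) before and (13.4, 4.0) after, so it travelled √(0.7² + 2.7²) ≈ 2.8 units.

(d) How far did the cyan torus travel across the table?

2.2

The cyan torus was near (14.0, 6.2) before and (11.9, 5.4) after, so it travelled √(2.1² + 0.8²) ≈ 2.2 units.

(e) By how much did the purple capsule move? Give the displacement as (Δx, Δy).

(2.0, -1.5)

The purple capsule started near (9.5, 2.4) and ended near (11.5, 0.9).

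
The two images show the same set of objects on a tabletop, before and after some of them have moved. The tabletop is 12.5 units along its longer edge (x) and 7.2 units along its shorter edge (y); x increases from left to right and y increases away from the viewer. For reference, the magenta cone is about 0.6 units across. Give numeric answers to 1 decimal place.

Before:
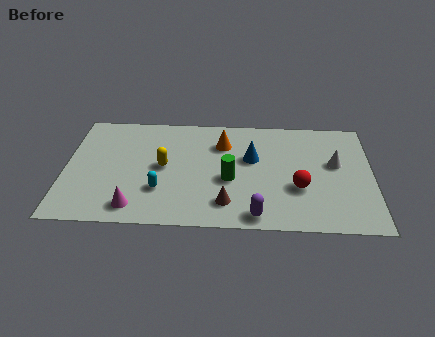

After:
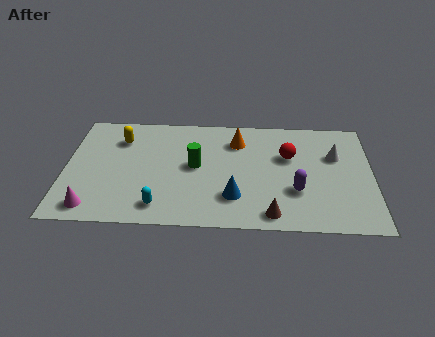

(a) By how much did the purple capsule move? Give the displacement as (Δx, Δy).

(1.6, 1.6)

The purple capsule was at about (7.8, 0.8) and moved to about (9.4, 2.4).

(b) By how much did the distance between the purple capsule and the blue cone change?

-1.1

Before: roughly 3.6 units apart; after: 2.5. That's 1.1 units closer together.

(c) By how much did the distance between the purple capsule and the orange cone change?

-0.8

They were about 4.7 units apart before and 3.9 after — 0.8 units closer together.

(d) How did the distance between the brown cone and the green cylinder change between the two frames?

+2.7

They were about 1.5 units apart before and 4.2 after — 2.7 units further apart.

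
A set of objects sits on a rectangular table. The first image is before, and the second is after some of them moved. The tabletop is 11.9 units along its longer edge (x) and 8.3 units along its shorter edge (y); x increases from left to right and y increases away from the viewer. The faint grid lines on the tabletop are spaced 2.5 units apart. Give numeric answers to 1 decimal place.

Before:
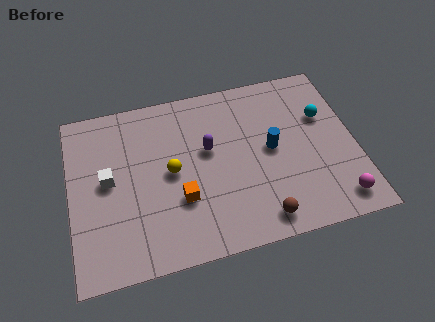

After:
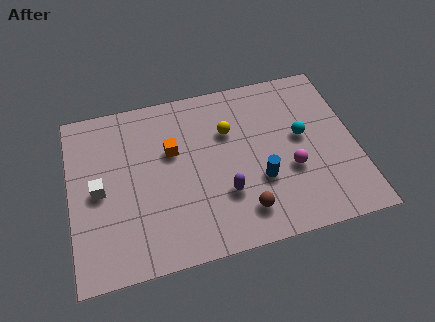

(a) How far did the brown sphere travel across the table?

0.9

The brown sphere moved from about (7.7, 1.1) to (7.0, 1.6), a distance of √(0.7² + 0.5²) ≈ 0.9.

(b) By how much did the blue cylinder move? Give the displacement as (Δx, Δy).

(-0.6, -1.4)

The blue cylinder started near (8.4, 4.3) and ended near (7.8, 2.9).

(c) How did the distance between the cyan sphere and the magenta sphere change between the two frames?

-2.6

The distance was about 4.2 in the first image and 1.6 in the second, so they moved 2.6 units closer together.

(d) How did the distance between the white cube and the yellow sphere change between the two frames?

+3.1

The distance was about 2.6 in the first image and 5.7 in the second, so they moved 3.1 units further apart.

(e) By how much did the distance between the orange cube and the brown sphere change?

+0.9

Before: roughly 3.6 units apart; after: 4.5. That's 0.9 units further apart.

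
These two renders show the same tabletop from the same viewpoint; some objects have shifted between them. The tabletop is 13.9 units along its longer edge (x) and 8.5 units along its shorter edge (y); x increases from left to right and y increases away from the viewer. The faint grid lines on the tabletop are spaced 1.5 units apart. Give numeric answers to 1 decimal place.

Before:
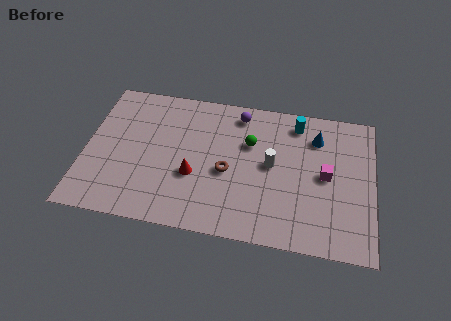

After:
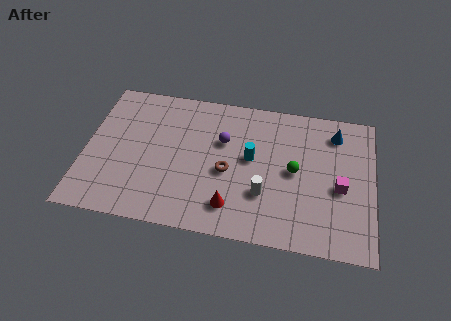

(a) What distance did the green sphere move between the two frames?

2.6

From (7.9, 5.6) to (10.1, 4.3), the green sphere covered √(2.2² + 1.3²) ≈ 2.6 units.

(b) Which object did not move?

the brown torus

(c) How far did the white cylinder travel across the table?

1.8

The white cylinder was near (9.0, 4.5) before and (8.7, 2.7) after, so it travelled √(0.3² + 1.8²) ≈ 1.8 units.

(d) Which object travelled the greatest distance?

the cyan cylinder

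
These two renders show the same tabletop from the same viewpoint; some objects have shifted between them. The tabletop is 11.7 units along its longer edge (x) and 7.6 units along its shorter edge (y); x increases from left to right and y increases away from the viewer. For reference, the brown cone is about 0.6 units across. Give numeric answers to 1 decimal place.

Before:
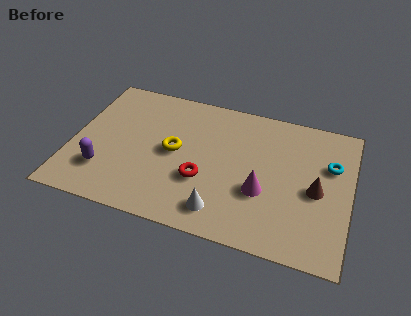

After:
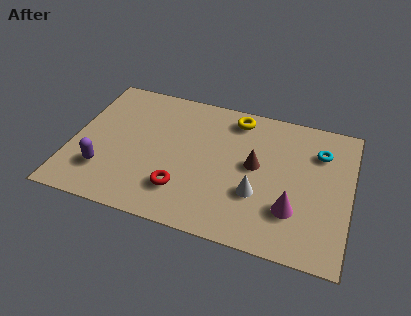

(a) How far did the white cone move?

1.9

The white cone moved from about (6.5, 1.3) to (7.9, 2.6), a distance of √(1.4² + 1.3²) ≈ 1.9.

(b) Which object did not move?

the purple capsule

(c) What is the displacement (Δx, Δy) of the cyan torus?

(-0.5, 0.6)

From the two frames, the cyan torus sits at roughly (10.8, 5.0) before and (10.3, 5.6) after.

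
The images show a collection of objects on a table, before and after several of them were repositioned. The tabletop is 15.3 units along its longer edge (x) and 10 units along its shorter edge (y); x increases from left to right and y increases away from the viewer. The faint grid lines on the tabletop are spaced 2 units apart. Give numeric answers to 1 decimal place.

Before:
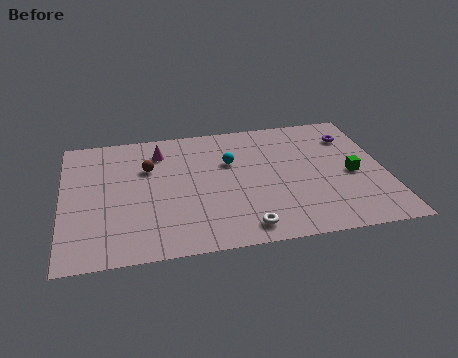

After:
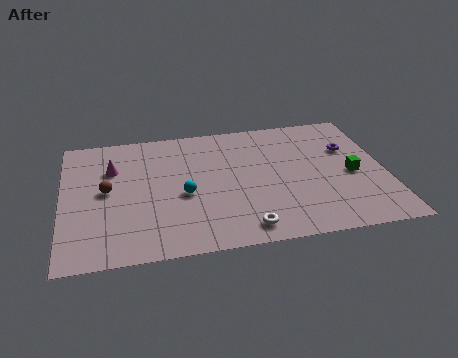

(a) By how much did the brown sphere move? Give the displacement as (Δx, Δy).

(-2.0, -1.5)

The brown sphere started near (4.1, 6.7) and ended near (2.1, 5.2).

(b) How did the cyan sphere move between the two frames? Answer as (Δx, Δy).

(-2.3, -2.2)

The cyan sphere started near (8.0, 6.5) and ended near (5.7, 4.3).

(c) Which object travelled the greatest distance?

the cyan sphere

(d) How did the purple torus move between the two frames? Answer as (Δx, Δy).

(-0.2, -1.0)

From the two frames, the purple torus sits at roughly (13.9, 7.6) before and (13.7, 6.6) after.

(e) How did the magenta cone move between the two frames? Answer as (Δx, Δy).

(-2.3, -1.0)

The magenta cone was at about (4.7, 7.9) and moved to about (2.4, 6.9).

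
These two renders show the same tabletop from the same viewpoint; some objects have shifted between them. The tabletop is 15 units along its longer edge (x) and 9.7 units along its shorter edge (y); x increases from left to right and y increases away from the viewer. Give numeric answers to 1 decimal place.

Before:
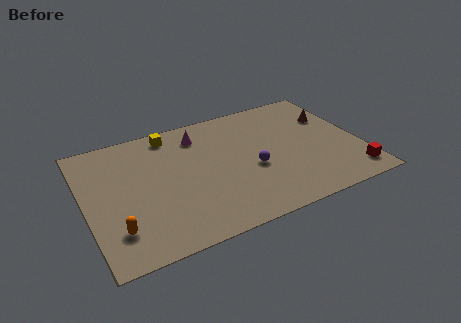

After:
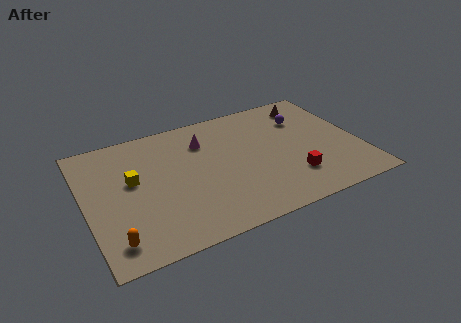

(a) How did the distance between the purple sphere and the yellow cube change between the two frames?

+3.8

The distance was about 6.0 in the first image and 9.8 in the second, so they moved 3.8 units further apart.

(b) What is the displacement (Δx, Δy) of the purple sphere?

(3.3, 3.0)

From the two frames, the purple sphere sits at roughly (9.0, 4.0) before and (12.3, 7.0) after.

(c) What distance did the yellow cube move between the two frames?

3.8

The yellow cube moved from about (5.0, 8.5) to (2.6, 5.6), a distance of √(2.4² + 2.9²) ≈ 3.8.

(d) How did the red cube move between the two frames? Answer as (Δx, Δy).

(-3.2, 1.0)

From the two frames, the red cube sits at roughly (14.2, 1.5) before and (11.0, 2.5) after.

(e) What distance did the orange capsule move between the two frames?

0.7

The orange capsule moved from about (1.4, 2.3) to (1.2, 1.6), a distance of √(0.2² + 0.7²) ≈ 0.7.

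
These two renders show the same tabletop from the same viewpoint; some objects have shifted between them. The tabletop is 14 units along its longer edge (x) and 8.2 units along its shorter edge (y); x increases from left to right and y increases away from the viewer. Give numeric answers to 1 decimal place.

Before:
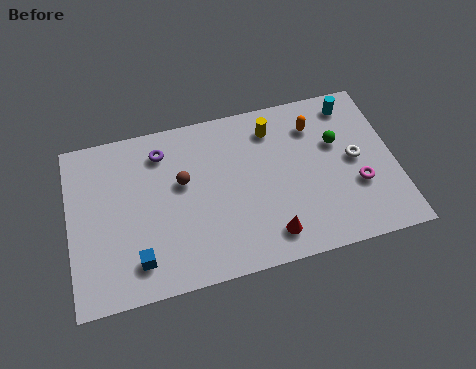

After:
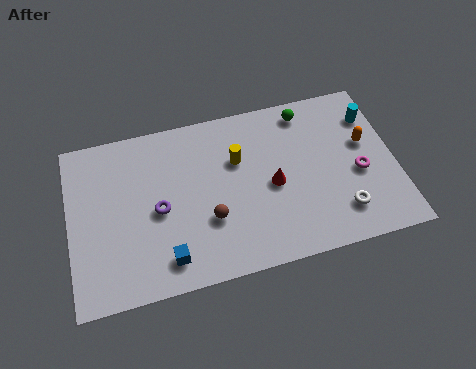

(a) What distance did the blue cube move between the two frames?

1.2

The blue cube moved from about (2.8, 1.6) to (4.0, 1.4), a distance of √(1.2² + 0.2²) ≈ 1.2.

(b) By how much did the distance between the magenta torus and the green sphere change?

+1.7

The distance was about 2.4 in the first image and 4.1 in the second, so they moved 1.7 units further apart.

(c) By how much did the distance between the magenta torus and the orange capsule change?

-2.3

Before: roughly 3.8 units apart; after: 1.5. That's 2.3 units closer together.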